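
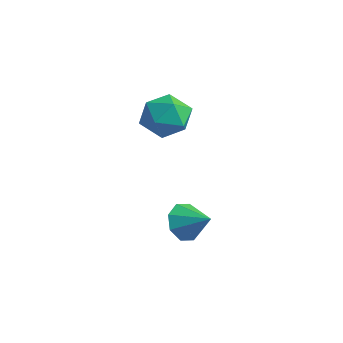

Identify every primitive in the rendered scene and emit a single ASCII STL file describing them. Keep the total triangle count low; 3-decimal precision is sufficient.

solid 
facet normal -0.857 -0.255 -0.448
outer loop
vertex 2.877 -2.498 -4.213
vertex 2.418 -1.957 -3.643
vertex 2.811 -1.849 -4.457
endloop
endfacet
facet normal 0.889 -0.079 -0.451
outer loop
vertex 2.877 -2.498 -4.213
vertex 2.811 -1.849 -4.457
vertex 3.542 -1.623 -3.057
endloop
endfacet
facet normal -0.857 -0.255 -0.448
outer loop
vertex 2.811 -1.849 -4.457
vertex 2.418 -1.957 -3.643
vertex 2.515 -1.264 -4.224
endloop
endfacet
facet normal 0.707 0.540 -0.456
outer loop
vertex 2.811 -1.849 -4.457
vertex 2.515 -1.264 -4.224
vertex 3.542 -1.623 -3.057
endloop
endfacet
facet normal -0.857 -0.255 -0.448
outer loop
vertex 2.515 -1.264 -4.224
vertex 2.418 -1.957 -3.643
vertex 2.162 -1.084 -3.651
endloop
endfacet
facet normal 0.383 0.922 -0.054
outer loop
vertex 2.515 -1.264 -4.224
vertex 2.162 -1.084 -3.651
vertex 3.542 -1.623 -3.057
endloop
endfacet
facet normal -0.858 -0.256 -0.446
outer loop
vertex 2.162 -1.084 -3.651
vertex 2.418 -1.957 -3.643
vertex 1.96 -1.416 -3.073
endloop
endfacet
facet normal 0.105 0.846 0.523
outer loop
vertex 2.162 -1.084 -3.651
vertex 1.96 -1.416 -3.073
vertex 3.542 -1.623 -3.057
endloop
endfacet
facet normal -0.857 -0.255 -0.447
outer loop
vertex 1.96 -1.416 -3.073
vertex 2.418 -1.957 -3.643
vertex 2.026 -2.065 -2.829
endloop
endfacet
facet normal 0.037 0.355 0.934
outer loop
vertex 1.96 -1.416 -3.073
vertex 2.026 -2.065 -2.829
vertex 3.542 -1.623 -3.057
endloop
endfacet
facet normal -0.857 -0.255 -0.447
outer loop
vertex 2.026 -2.065 -2.829
vertex 2.418 -1.957 -3.643
vertex 2.322 -2.651 -3.062
endloop
endfacet
facet normal 0.218 -0.263 0.940
outer loop
vertex 2.026 -2.065 -2.829
vertex 2.322 -2.651 -3.062
vertex 3.542 -1.623 -3.057
endloop
endfacet
facet normal -0.857 -0.256 -0.447
outer loop
vertex 2.322 -2.651 -3.062
vertex 2.418 -1.957 -3.643
vertex 2.674 -2.83 -3.635
endloop
endfacet
facet normal 0.543 -0.647 0.536
outer loop
vertex 2.322 -2.651 -3.062
vertex 2.674 -2.83 -3.635
vertex 3.542 -1.623 -3.057
endloop
endfacet
facet normal -0.857 -0.255 -0.448
outer loop
vertex 2.674 -2.83 -3.635
vertex 2.418 -1.957 -3.643
vertex 2.877 -2.498 -4.213
endloop
endfacet
facet normal 0.820 -0.571 -0.040
outer loop
vertex 2.674 -2.83 -3.635
vertex 2.877 -2.498 -4.213
vertex 3.542 -1.623 -3.057
endloop
endfacet
facet normal -0.061 -0.100 0.993
outer loop
vertex -2.089 0.59 0.534
vertex -2.036 -0.549 0.423
vertex -1.073 0.061 0.543
endloop
endfacet
facet normal 0.260 0.513 0.818
outer loop
vertex -2.089 0.59 0.534
vertex -1.073 0.061 0.543
vertex -1.202 1.043 -0.032
endloop
endfacet
facet normal -0.191 0.890 0.413
outer loop
vertex -2.089 0.59 0.534
vertex -1.202 1.043 -0.032
vertex -2.245 1.04 -0.508
endloop
endfacet
facet normal -0.790 0.510 0.339
outer loop
vertex -2.089 0.59 0.534
vertex -2.245 1.04 -0.508
vertex -2.76 0.056 -0.227
endloop
endfacet
facet normal -0.710 -0.101 0.697
outer loop
vertex -2.089 0.59 0.534
vertex -2.76 0.056 -0.227
vertex -2.036 -0.549 0.423
endloop
endfacet
facet normal 0.833 0.357 0.423
outer loop
vertex -1.202 1.043 -0.032
vertex -1.073 0.061 0.543
vertex -0.6 0.184 -0.493
endloop
endfacet
facet normal 0.314 -0.635 0.706
outer loop
vertex -1.073 0.061 0.543
vertex -2.036 -0.549 0.423
vertex -1.115 -0.8 -0.212
endloop
endfacet
facet normal -0.736 -0.638 0.227
outer loop
vertex -2.036 -0.549 0.423
vertex -2.76 0.056 -0.227
vertex -2.158 -0.803 -0.688
endloop
endfacet
facet normal -0.866 0.352 -0.354
outer loop
vertex -2.76 0.056 -0.227
vertex -2.245 1.04 -0.508
vertex -2.287 0.179 -1.263
endloop
endfacet
facet normal 0.103 0.967 -0.232
outer loop
vertex -2.245 1.04 -0.508
vertex -1.202 1.043 -0.032
vertex -1.324 0.789 -1.143
endloop
endfacet
facet normal 0.790 -0.510 -0.339
outer loop
vertex -1.271 -0.35 -1.254
vertex -0.6 0.184 -0.493
vertex -1.115 -0.8 -0.212
endloop
endfacet
facet normal 0.191 -0.890 -0.413
outer loop
vertex -1.271 -0.35 -1.254
vertex -1.115 -0.8 -0.212
vertex -2.158 -0.803 -0.688
endloop
endfacet
facet normal -0.260 -0.513 -0.818
outer loop
vertex -1.271 -0.35 -1.254
vertex -2.158 -0.803 -0.688
vertex -2.287 0.179 -1.263
endloop
endfacet
facet normal 0.061 0.100 -0.993
outer loop
vertex -1.271 -0.35 -1.254
vertex -2.287 0.179 -1.263
vertex -1.324 0.789 -1.143
endloop
endfacet
facet normal 0.710 0.101 -0.697
outer loop
vertex -1.271 -0.35 -1.254
vertex -1.324 0.789 -1.143
vertex -0.6 0.184 -0.493
endloop
endfacet
facet normal 0.866 -0.352 0.354
outer loop
vertex -1.115 -0.8 -0.212
vertex -0.6 0.184 -0.493
vertex -1.073 0.061 0.543
endloop
endfacet
facet normal -0.103 -0.967 0.232
outer loop
vertex -2.158 -0.803 -0.688
vertex -1.115 -0.8 -0.212
vertex -2.036 -0.549 0.423
endloop
endfacet
facet normal -0.833 -0.357 -0.423
outer loop
vertex -2.287 0.179 -1.263
vertex -2.158 -0.803 -0.688
vertex -2.76 0.056 -0.227
endloop
endfacet
facet normal -0.314 0.635 -0.706
outer loop
vertex -1.324 0.789 -1.143
vertex -2.287 0.179 -1.263
vertex -2.245 1.04 -0.508
endloop
endfacet
facet normal 0.736 0.638 -0.227
outer loop
vertex -0.6 0.184 -0.493
vertex -1.324 0.789 -1.143
vertex -1.202 1.043 -0.032
endloop
endfacet

endsolid


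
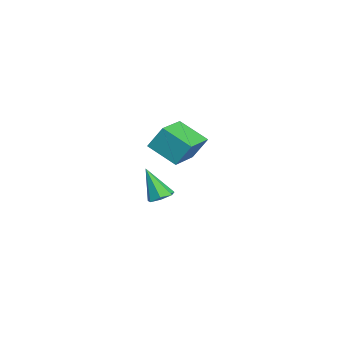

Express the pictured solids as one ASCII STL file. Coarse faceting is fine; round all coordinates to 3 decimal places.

solid 
facet normal -0.874 0.443 -0.203
outer loop
vertex 1.228 -2.566 4.177
vertex 2.113 -1.213 3.317
vertex 1.143 -3.312 2.913
endloop
endfacet
facet normal -0.484 -0.739 0.469
outer loop
vertex 2.907 -4.207 3.323
vertex 1.228 -2.566 4.177
vertex 1.143 -3.312 2.913
endloop
endfacet
facet normal -0.874 0.443 -0.202
outer loop
vertex 1.143 -3.312 2.913
vertex 2.113 -1.213 3.317
vertex 2.027 -1.96 2.054
endloop
endfacet
facet normal -0.058 -0.508 -0.859
outer loop
vertex 2.027 -1.96 2.054
vertex 2.907 -4.207 3.323
vertex 1.143 -3.312 2.913
endloop
endfacet
facet normal 0.058 0.508 0.859
outer loop
vertex 1.228 -2.566 4.177
vertex 3.877 -2.108 3.727
vertex 2.113 -1.213 3.317
endloop
endfacet
facet normal -0.483 -0.739 0.470
outer loop
vertex 2.993 -3.46 4.586
vertex 1.228 -2.566 4.177
vertex 2.907 -4.207 3.323
endloop
endfacet
facet normal 0.058 0.508 0.859
outer loop
vertex 2.993 -3.46 4.586
vertex 3.877 -2.108 3.727
vertex 1.228 -2.566 4.177
endloop
endfacet
facet normal 0.484 0.738 -0.470
outer loop
vertex 2.113 -1.213 3.317
vertex 3.877 -2.108 3.727
vertex 2.027 -1.96 2.054
endloop
endfacet
facet normal -0.058 -0.508 -0.859
outer loop
vertex 3.792 -2.854 2.463
vertex 2.907 -4.207 3.323
vertex 2.027 -1.96 2.054
endloop
endfacet
facet normal 0.483 0.739 -0.469
outer loop
vertex 2.027 -1.96 2.054
vertex 3.877 -2.108 3.727
vertex 3.792 -2.854 2.463
endloop
endfacet
facet normal 0.874 -0.443 0.202
outer loop
vertex 3.792 -2.854 2.463
vertex 2.993 -3.46 4.586
vertex 2.907 -4.207 3.323
endloop
endfacet
facet normal 0.874 -0.443 0.202
outer loop
vertex 3.877 -2.108 3.727
vertex 2.993 -3.46 4.586
vertex 3.792 -2.854 2.463
endloop
endfacet
facet normal 0.284 0.379 -0.881
outer loop
vertex -2.491 -2.835 -3.186
vertex -2.893 -3.392 -3.555
vertex -3.135 -2.685 -3.329
endloop
endfacet
facet normal 0.019 0.732 0.681
outer loop
vertex -2.491 -2.835 -3.186
vertex -3.135 -2.685 -3.329
vertex -3.487 -4.188 -1.705
endloop
endfacet
facet normal 0.283 0.379 -0.881
outer loop
vertex -3.135 -2.685 -3.329
vertex -2.893 -3.392 -3.555
vertex -3.597 -3.068 -3.642
endloop
endfacet
facet normal -0.729 0.574 0.373
outer loop
vertex -3.135 -2.685 -3.329
vertex -3.597 -3.068 -3.642
vertex -3.487 -4.188 -1.705
endloop
endfacet
facet normal 0.284 0.380 -0.881
outer loop
vertex -3.597 -3.068 -3.642
vertex -2.893 -3.392 -3.555
vertex -3.529 -3.694 -3.89
endloop
endfacet
facet normal -0.994 -0.106 -0.005
outer loop
vertex -3.597 -3.068 -3.642
vertex -3.529 -3.694 -3.89
vertex -3.487 -4.188 -1.705
endloop
endfacet
facet normal 0.284 0.379 -0.881
outer loop
vertex -3.529 -3.694 -3.89
vertex -2.893 -3.392 -3.555
vertex -2.982 -4.092 -3.885
endloop
endfacet
facet normal -0.579 -0.798 -0.169
outer loop
vertex -3.529 -3.694 -3.89
vertex -2.982 -4.092 -3.885
vertex -3.487 -4.188 -1.705
endloop
endfacet
facet normal 0.283 0.379 -0.881
outer loop
vertex -2.982 -4.092 -3.885
vertex -2.893 -3.392 -3.555
vertex -2.368 -3.963 -3.632
endloop
endfacet
facet normal 0.204 -0.979 0.004
outer loop
vertex -2.982 -4.092 -3.885
vertex -2.368 -3.963 -3.632
vertex -3.487 -4.188 -1.705
endloop
endfacet
facet normal 0.283 0.379 -0.881
outer loop
vertex -2.368 -3.963 -3.632
vertex -2.893 -3.392 -3.555
vertex -2.149 -3.403 -3.321
endloop
endfacet
facet normal 0.767 -0.514 0.385
outer loop
vertex -2.368 -3.963 -3.632
vertex -2.149 -3.403 -3.321
vertex -3.487 -4.188 -1.705
endloop
endfacet
facet normal 0.283 0.380 -0.881
outer loop
vertex -2.149 -3.403 -3.321
vertex -2.893 -3.392 -3.555
vertex -2.491 -2.835 -3.186
endloop
endfacet
facet normal 0.683 0.248 0.686
outer loop
vertex -2.149 -3.403 -3.321
vertex -2.491 -2.835 -3.186
vertex -3.487 -4.188 -1.705
endloop
endfacet

endsolid


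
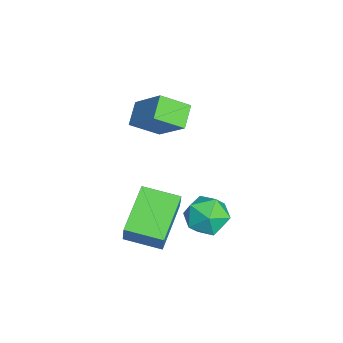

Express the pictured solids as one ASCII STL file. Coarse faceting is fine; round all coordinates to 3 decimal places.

solid 
facet normal -0.568 -0.482 -0.667
outer loop
vertex -2.47 -1.188 2.328
vertex -3.319 -0.951 2.879
vertex -2.604 -0.096 1.653
endloop
endfacet
facet normal 0.817 -0.227 -0.530
outer loop
vertex -1.561 0.791 2.881
vertex -2.47 -1.188 2.328
vertex -2.604 -0.096 1.653
endloop
endfacet
facet normal -0.567 -0.483 -0.667
outer loop
vertex -2.604 -0.096 1.653
vertex -3.319 -0.951 2.879
vertex -3.454 0.14 2.204
endloop
endfacet
facet normal -0.104 0.846 -0.523
outer loop
vertex -3.454 0.14 2.204
vertex -1.561 0.791 2.881
vertex -2.604 -0.096 1.653
endloop
endfacet
facet normal 0.103 -0.846 0.523
outer loop
vertex -2.47 -1.188 2.328
vertex -2.276 -0.064 4.107
vertex -3.319 -0.951 2.879
endloop
endfacet
facet normal 0.817 -0.227 -0.530
outer loop
vertex -1.426 -0.3 3.556
vertex -2.47 -1.188 2.328
vertex -1.561 0.791 2.881
endloop
endfacet
facet normal 0.104 -0.846 0.523
outer loop
vertex -1.426 -0.3 3.556
vertex -2.276 -0.064 4.107
vertex -2.47 -1.188 2.328
endloop
endfacet
facet normal -0.817 0.227 0.530
outer loop
vertex -3.319 -0.951 2.879
vertex -2.276 -0.064 4.107
vertex -3.454 0.14 2.204
endloop
endfacet
facet normal -0.104 0.846 -0.523
outer loop
vertex -2.41 1.028 3.432
vertex -1.561 0.791 2.881
vertex -3.454 0.14 2.204
endloop
endfacet
facet normal -0.817 0.227 0.530
outer loop
vertex -3.454 0.14 2.204
vertex -2.276 -0.064 4.107
vertex -2.41 1.028 3.432
endloop
endfacet
facet normal 0.568 0.483 0.667
outer loop
vertex -2.41 1.028 3.432
vertex -1.426 -0.3 3.556
vertex -1.561 0.791 2.881
endloop
endfacet
facet normal 0.567 0.482 0.668
outer loop
vertex -2.276 -0.064 4.107
vertex -1.426 -0.3 3.556
vertex -2.41 1.028 3.432
endloop
endfacet
facet normal -0.984 0.177 0.005
outer loop
vertex -1.069 1.495 -1.49
vertex -1.094 1.33 -0.559
vertex -0.938 2.206 -0.88
endloop
endfacet
facet normal -0.661 0.555 -0.505
outer loop
vertex -1.069 1.495 -1.49
vertex -0.938 2.206 -0.88
vertex -0.399 2.142 -1.655
endloop
endfacet
facet normal -0.326 0.098 -0.940
outer loop
vertex -1.069 1.495 -1.49
vertex -0.399 2.142 -1.655
vertex -0.222 1.225 -1.812
endloop
endfacet
facet normal -0.444 -0.562 -0.698
outer loop
vertex -1.069 1.495 -1.49
vertex -0.222 1.225 -1.812
vertex -0.651 0.724 -1.135
endloop
endfacet
facet normal -0.850 -0.514 -0.114
outer loop
vertex -1.069 1.495 -1.49
vertex -0.651 0.724 -1.135
vertex -1.094 1.33 -0.559
endloop
endfacet
facet normal -0.165 0.967 -0.195
outer loop
vertex -0.399 2.142 -1.655
vertex -0.938 2.206 -0.88
vertex -0.009 2.376 -0.825
endloop
endfacet
facet normal -0.690 0.354 0.631
outer loop
vertex -0.938 2.206 -0.88
vertex -1.094 1.33 -0.559
vertex -0.438 1.875 -0.148
endloop
endfacet
facet normal -0.475 -0.763 0.438
outer loop
vertex -1.094 1.33 -0.559
vertex -0.651 0.724 -1.135
vertex -0.261 0.958 -0.305
endloop
endfacet
facet normal 0.184 -0.842 -0.507
outer loop
vertex -0.651 0.724 -1.135
vertex -0.222 1.225 -1.812
vertex 0.278 0.894 -1.08
endloop
endfacet
facet normal 0.375 0.226 -0.899
outer loop
vertex -0.222 1.225 -1.812
vertex -0.399 2.142 -1.655
vertex 0.434 1.77 -1.401
endloop
endfacet
facet normal 0.444 0.562 0.698
outer loop
vertex 0.409 1.605 -0.47
vertex -0.009 2.376 -0.825
vertex -0.438 1.875 -0.148
endloop
endfacet
facet normal 0.326 -0.098 0.940
outer loop
vertex 0.409 1.605 -0.47
vertex -0.438 1.875 -0.148
vertex -0.261 0.958 -0.305
endloop
endfacet
facet normal 0.661 -0.555 0.505
outer loop
vertex 0.409 1.605 -0.47
vertex -0.261 0.958 -0.305
vertex 0.278 0.894 -1.08
endloop
endfacet
facet normal 0.984 -0.177 -0.005
outer loop
vertex 0.409 1.605 -0.47
vertex 0.278 0.894 -1.08
vertex 0.434 1.77 -1.401
endloop
endfacet
facet normal 0.850 0.514 0.114
outer loop
vertex 0.409 1.605 -0.47
vertex 0.434 1.77 -1.401
vertex -0.009 2.376 -0.825
endloop
endfacet
facet normal -0.184 0.842 0.507
outer loop
vertex -0.438 1.875 -0.148
vertex -0.009 2.376 -0.825
vertex -0.938 2.206 -0.88
endloop
endfacet
facet normal -0.375 -0.226 0.899
outer loop
vertex -0.261 0.958 -0.305
vertex -0.438 1.875 -0.148
vertex -1.094 1.33 -0.559
endloop
endfacet
facet normal 0.165 -0.967 0.195
outer loop
vertex 0.278 0.894 -1.08
vertex -0.261 0.958 -0.305
vertex -0.651 0.724 -1.135
endloop
endfacet
facet normal 0.690 -0.354 -0.631
outer loop
vertex 0.434 1.77 -1.401
vertex 0.278 0.894 -1.08
vertex -0.222 1.225 -1.812
endloop
endfacet
facet normal 0.475 0.763 -0.438
outer loop
vertex -0.009 2.376 -0.825
vertex 0.434 1.77 -1.401
vertex -0.399 2.142 -1.655
endloop
endfacet
facet normal -0.857 0.312 0.411
outer loop
vertex -0.814 -0.748 0.296
vertex -0.427 0.648 0.044
vertex -1.32 -0.792 -0.725
endloop
endfacet
facet normal -0.263 -0.949 0.171
outer loop
vertex 0.427 -1.428 -1.564
vertex -0.814 -0.748 0.296
vertex -1.32 -0.792 -0.725
endloop
endfacet
facet normal -0.857 0.311 0.411
outer loop
vertex -1.32 -0.792 -0.725
vertex -0.427 0.648 0.044
vertex -0.933 0.604 -0.976
endloop
endfacet
facet normal -0.444 -0.038 -0.895
outer loop
vertex -0.933 0.604 -0.976
vertex 0.427 -1.428 -1.564
vertex -1.32 -0.792 -0.725
endloop
endfacet
facet normal 0.444 0.039 0.895
outer loop
vertex -0.814 -0.748 0.296
vertex 1.32 0.012 -0.795
vertex -0.427 0.648 0.044
endloop
endfacet
facet normal -0.263 -0.949 0.172
outer loop
vertex 0.933 -1.384 -0.544
vertex -0.814 -0.748 0.296
vertex 0.427 -1.428 -1.564
endloop
endfacet
facet normal 0.444 0.038 0.895
outer loop
vertex 0.933 -1.384 -0.544
vertex 1.32 0.012 -0.795
vertex -0.814 -0.748 0.296
endloop
endfacet
facet normal 0.263 0.949 -0.172
outer loop
vertex -0.427 0.648 0.044
vertex 1.32 0.012 -0.795
vertex -0.933 0.604 -0.976
endloop
endfacet
facet normal -0.444 -0.038 -0.895
outer loop
vertex 0.814 -0.032 -1.816
vertex 0.427 -1.428 -1.564
vertex -0.933 0.604 -0.976
endloop
endfacet
facet normal 0.263 0.949 -0.171
outer loop
vertex -0.933 0.604 -0.976
vertex 1.32 0.012 -0.795
vertex 0.814 -0.032 -1.816
endloop
endfacet
facet normal 0.856 -0.312 -0.411
outer loop
vertex 0.814 -0.032 -1.816
vertex 0.933 -1.384 -0.544
vertex 0.427 -1.428 -1.564
endloop
endfacet
facet normal 0.857 -0.311 -0.411
outer loop
vertex 1.32 0.012 -0.795
vertex 0.933 -1.384 -0.544
vertex 0.814 -0.032 -1.816
endloop
endfacet

endsolid


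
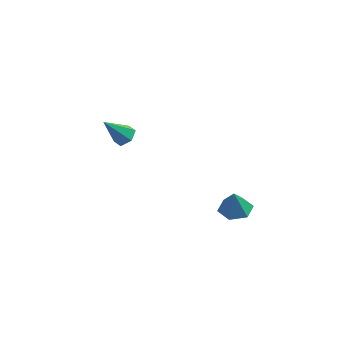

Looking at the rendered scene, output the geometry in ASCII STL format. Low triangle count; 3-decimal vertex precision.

solid 
facet normal 0.065 0.072 -0.995
outer loop
vertex 4.06 -2.282 2.515
vertex 3.524 -1.772 2.517
vertex 4.231 -1.564 2.578
endloop
endfacet
facet normal 0.795 -0.238 0.557
outer loop
vertex 4.06 -2.282 2.515
vertex 4.231 -1.564 2.578
vertex 3.456 -1.848 3.563
endloop
endfacet
facet normal 0.064 0.074 -0.995
outer loop
vertex 4.231 -1.564 2.578
vertex 3.524 -1.772 2.517
vertex 3.695 -1.055 2.581
endloop
endfacet
facet normal 0.552 0.578 0.601
outer loop
vertex 4.231 -1.564 2.578
vertex 3.695 -1.055 2.581
vertex 3.456 -1.848 3.563
endloop
endfacet
facet normal 0.064 0.074 -0.995
outer loop
vertex 3.695 -1.055 2.581
vertex 3.524 -1.772 2.517
vertex 2.987 -1.262 2.52
endloop
endfacet
facet normal -0.276 0.779 0.562
outer loop
vertex 3.695 -1.055 2.581
vertex 2.987 -1.262 2.52
vertex 3.456 -1.848 3.563
endloop
endfacet
facet normal 0.063 0.072 -0.995
outer loop
vertex 2.987 -1.262 2.52
vertex 3.524 -1.772 2.517
vertex 2.816 -1.979 2.457
endloop
endfacet
facet normal -0.862 0.163 0.480
outer loop
vertex 2.987 -1.262 2.52
vertex 2.816 -1.979 2.457
vertex 3.456 -1.848 3.563
endloop
endfacet
facet normal 0.063 0.072 -0.995
outer loop
vertex 2.816 -1.979 2.457
vertex 3.524 -1.772 2.517
vertex 3.352 -2.489 2.454
endloop
endfacet
facet normal -0.619 -0.653 0.436
outer loop
vertex 2.816 -1.979 2.457
vertex 3.352 -2.489 2.454
vertex 3.456 -1.848 3.563
endloop
endfacet
facet normal 0.065 0.072 -0.995
outer loop
vertex 3.352 -2.489 2.454
vertex 3.524 -1.772 2.517
vertex 4.06 -2.282 2.515
endloop
endfacet
facet normal 0.209 -0.855 0.475
outer loop
vertex 3.352 -2.489 2.454
vertex 4.06 -2.282 2.515
vertex 3.456 -1.848 3.563
endloop
endfacet
facet normal 0.564 0.249 -0.787
outer loop
vertex -1.426 3.805 1.988
vertex -1.886 3.716 1.63
vertex -1.794 4.25 1.865
endloop
endfacet
facet normal 0.330 0.495 0.803
outer loop
vertex -1.426 3.805 1.988
vertex -1.794 4.25 1.865
vertex -2.734 3.344 2.81
endloop
endfacet
facet normal 0.566 0.249 -0.786
outer loop
vertex -1.794 4.25 1.865
vertex -1.886 3.716 1.63
vertex -2.254 4.161 1.506
endloop
endfacet
facet normal -0.438 0.826 0.356
outer loop
vertex -1.794 4.25 1.865
vertex -2.254 4.161 1.506
vertex -2.734 3.344 2.81
endloop
endfacet
facet normal 0.566 0.249 -0.786
outer loop
vertex -2.254 4.161 1.506
vertex -1.886 3.716 1.63
vertex -2.346 3.627 1.271
endloop
endfacet
facet normal -0.949 0.249 -0.194
outer loop
vertex -2.254 4.161 1.506
vertex -2.346 3.627 1.271
vertex -2.734 3.344 2.81
endloop
endfacet
facet normal 0.566 0.248 -0.786
outer loop
vertex -2.346 3.627 1.271
vertex -1.886 3.716 1.63
vertex -1.979 3.183 1.395
endloop
endfacet
facet normal -0.694 -0.656 -0.296
outer loop
vertex -2.346 3.627 1.271
vertex -1.979 3.183 1.395
vertex -2.734 3.344 2.81
endloop
endfacet
facet normal 0.565 0.248 -0.787
outer loop
vertex -1.979 3.183 1.395
vertex -1.886 3.716 1.63
vertex -1.518 3.272 1.754
endloop
endfacet
facet normal 0.073 -0.986 0.151
outer loop
vertex -1.979 3.183 1.395
vertex -1.518 3.272 1.754
vertex -2.734 3.344 2.81
endloop
endfacet
facet normal 0.565 0.248 -0.787
outer loop
vertex -1.518 3.272 1.754
vertex -1.886 3.716 1.63
vertex -1.426 3.805 1.988
endloop
endfacet
facet normal 0.585 -0.409 0.701
outer loop
vertex -1.518 3.272 1.754
vertex -1.426 3.805 1.988
vertex -2.734 3.344 2.81
endloop
endfacet

endsolid


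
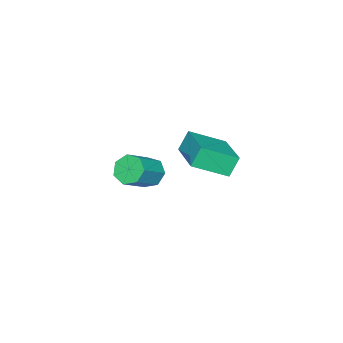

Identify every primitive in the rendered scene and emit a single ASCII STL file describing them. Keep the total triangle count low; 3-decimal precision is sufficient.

solid 
facet normal -0.822 0.053 -0.567
outer loop
vertex -1.667 -1.501 -2.671
vertex -2.094 -1.55 -2.056
vertex -1.824 -0.935 -2.39
endloop
endfacet
facet normal 0.514 0.492 -0.703
outer loop
vertex -1.667 -1.501 -2.671
vertex -1.824 -0.935 -2.39
vertex -0.4 -1.581 -1.8
endloop
endfacet
facet normal 0.514 0.492 -0.703
outer loop
vertex -0.4 -1.581 -1.8
vertex -1.824 -0.935 -2.39
vertex -0.557 -1.015 -1.519
endloop
endfacet
facet normal 0.823 -0.052 0.565
outer loop
vertex -0.4 -1.581 -1.8
vertex -0.557 -1.015 -1.519
vertex -0.826 -1.63 -1.184
endloop
endfacet
facet normal -0.822 0.053 -0.567
outer loop
vertex -1.824 -0.935 -2.39
vertex -2.094 -1.55 -2.056
vertex -2.184 -0.832 -1.858
endloop
endfacet
facet normal 0.132 0.986 -0.102
outer loop
vertex -1.824 -0.935 -2.39
vertex -2.184 -0.832 -1.858
vertex -0.557 -1.015 -1.519
endloop
endfacet
facet normal 0.132 0.986 -0.102
outer loop
vertex -0.557 -1.015 -1.519
vertex -2.184 -0.832 -1.858
vertex -0.917 -0.912 -0.987
endloop
endfacet
facet normal 0.822 -0.051 0.566
outer loop
vertex -0.557 -1.015 -1.519
vertex -0.917 -0.912 -0.987
vertex -0.826 -1.63 -1.184
endloop
endfacet
facet normal -0.823 0.053 -0.566
outer loop
vertex -2.184 -0.832 -1.858
vertex -2.094 -1.55 -2.056
vertex -2.476 -1.269 -1.474
endloop
endfacet
facet normal -0.349 0.739 0.576
outer loop
vertex -2.184 -0.832 -1.858
vertex -2.476 -1.269 -1.474
vertex -0.917 -0.912 -0.987
endloop
endfacet
facet normal -0.349 0.738 0.577
outer loop
vertex -0.917 -0.912 -0.987
vertex -2.476 -1.269 -1.474
vertex -1.208 -1.35 -0.603
endloop
endfacet
facet normal 0.823 -0.051 0.566
outer loop
vertex -0.917 -0.912 -0.987
vertex -1.208 -1.35 -0.603
vertex -0.826 -1.63 -1.184
endloop
endfacet
facet normal -0.823 0.052 -0.565
outer loop
vertex -2.476 -1.269 -1.474
vertex -2.094 -1.55 -2.056
vertex -2.48 -1.918 -1.528
endloop
endfacet
facet normal -0.568 -0.065 0.821
outer loop
vertex -2.476 -1.269 -1.474
vertex -2.48 -1.918 -1.528
vertex -1.208 -1.35 -0.603
endloop
endfacet
facet normal -0.568 -0.065 0.821
outer loop
vertex -1.208 -1.35 -0.603
vertex -2.48 -1.918 -1.528
vertex -1.212 -1.998 -0.657
endloop
endfacet
facet normal 0.823 -0.052 0.566
outer loop
vertex -1.208 -1.35 -0.603
vertex -1.212 -1.998 -0.657
vertex -0.826 -1.63 -1.184
endloop
endfacet
facet normal -0.823 0.052 -0.565
outer loop
vertex -2.48 -1.918 -1.528
vertex -2.094 -1.55 -2.056
vertex -2.193 -2.289 -1.98
endloop
endfacet
facet normal -0.358 -0.820 0.446
outer loop
vertex -2.48 -1.918 -1.528
vertex -2.193 -2.289 -1.98
vertex -1.212 -1.998 -0.657
endloop
endfacet
facet normal -0.360 -0.819 0.447
outer loop
vertex -1.212 -1.998 -0.657
vertex -2.193 -2.289 -1.98
vertex -0.926 -2.37 -1.108
endloop
endfacet
facet normal 0.823 -0.053 0.566
outer loop
vertex -1.212 -1.998 -0.657
vertex -0.926 -2.37 -1.108
vertex -0.826 -1.63 -1.184
endloop
endfacet
facet normal -0.822 0.052 -0.567
outer loop
vertex -2.193 -2.289 -1.98
vertex -2.094 -1.55 -2.056
vertex -1.831 -2.104 -2.488
endloop
endfacet
facet normal 0.120 -0.957 -0.263
outer loop
vertex -2.193 -2.289 -1.98
vertex -1.831 -2.104 -2.488
vertex -0.926 -2.37 -1.108
endloop
endfacet
facet normal 0.121 -0.957 -0.264
outer loop
vertex -0.926 -2.37 -1.108
vertex -1.831 -2.104 -2.488
vertex -0.564 -2.184 -1.617
endloop
endfacet
facet normal 0.823 -0.053 0.566
outer loop
vertex -0.926 -2.37 -1.108
vertex -0.564 -2.184 -1.617
vertex -0.826 -1.63 -1.184
endloop
endfacet
facet normal -0.822 0.052 -0.567
outer loop
vertex -1.831 -2.104 -2.488
vertex -2.094 -1.55 -2.056
vertex -1.667 -1.501 -2.671
endloop
endfacet
facet normal 0.509 -0.374 -0.775
outer loop
vertex -1.831 -2.104 -2.488
vertex -1.667 -1.501 -2.671
vertex -0.564 -2.184 -1.617
endloop
endfacet
facet normal 0.509 -0.374 -0.775
outer loop
vertex -0.564 -2.184 -1.617
vertex -1.667 -1.501 -2.671
vertex -0.4 -1.581 -1.8
endloop
endfacet
facet normal 0.823 -0.052 0.565
outer loop
vertex -0.564 -2.184 -1.617
vertex -0.4 -1.581 -1.8
vertex -0.826 -1.63 -1.184
endloop
endfacet
facet normal -0.614 0.656 -0.439
outer loop
vertex -1.459 2.571 1.815
vertex -0.146 4.086 2.241
vertex -1.017 2.423 0.976
endloop
endfacet
facet normal -0.641 -0.739 -0.207
outer loop
vertex -0.034 1.374 1.679
vertex -1.459 2.571 1.815
vertex -1.017 2.423 0.976
endloop
endfacet
facet normal -0.614 0.656 -0.440
outer loop
vertex -1.017 2.423 0.976
vertex -0.146 4.086 2.241
vertex 0.297 3.938 1.402
endloop
endfacet
facet normal 0.461 -0.154 -0.874
outer loop
vertex 0.297 3.938 1.402
vertex -0.034 1.374 1.679
vertex -1.017 2.423 0.976
endloop
endfacet
facet normal -0.461 0.154 0.874
outer loop
vertex -1.459 2.571 1.815
vertex 0.837 3.037 2.944
vertex -0.146 4.086 2.241
endloop
endfacet
facet normal -0.641 -0.739 -0.208
outer loop
vertex -0.477 1.522 2.518
vertex -1.459 2.571 1.815
vertex -0.034 1.374 1.679
endloop
endfacet
facet normal -0.461 0.154 0.874
outer loop
vertex -0.477 1.522 2.518
vertex 0.837 3.037 2.944
vertex -1.459 2.571 1.815
endloop
endfacet
facet normal 0.640 0.739 0.208
outer loop
vertex -0.146 4.086 2.241
vertex 0.837 3.037 2.944
vertex 0.297 3.938 1.402
endloop
endfacet
facet normal 0.461 -0.154 -0.874
outer loop
vertex 1.279 2.889 2.105
vertex -0.034 1.374 1.679
vertex 0.297 3.938 1.402
endloop
endfacet
facet normal 0.641 0.739 0.207
outer loop
vertex 0.297 3.938 1.402
vertex 0.837 3.037 2.944
vertex 1.279 2.889 2.105
endloop
endfacet
facet normal 0.614 -0.656 0.440
outer loop
vertex 1.279 2.889 2.105
vertex -0.477 1.522 2.518
vertex -0.034 1.374 1.679
endloop
endfacet
facet normal 0.614 -0.656 0.439
outer loop
vertex 0.837 3.037 2.944
vertex -0.477 1.522 2.518
vertex 1.279 2.889 2.105
endloop
endfacet

endsolid


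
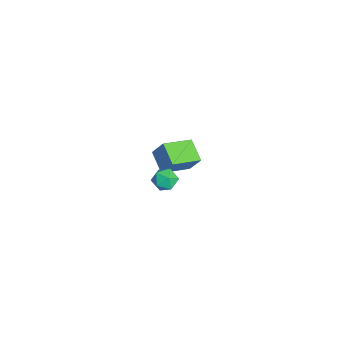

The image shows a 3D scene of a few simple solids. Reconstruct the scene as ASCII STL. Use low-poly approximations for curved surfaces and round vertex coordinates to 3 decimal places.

solid 
facet normal -0.869 0.285 0.405
outer loop
vertex 2.177 -2.804 3.44
vertex 2.091 -3.413 3.685
vertex 2.408 -2.954 4.042
endloop
endfacet
facet normal -0.413 0.834 0.366
outer loop
vertex 2.177 -2.804 3.44
vertex 2.408 -2.954 4.042
vertex 2.775 -2.59 3.628
endloop
endfacet
facet normal -0.229 0.920 -0.318
outer loop
vertex 2.177 -2.804 3.44
vertex 2.775 -2.59 3.628
vertex 2.685 -2.824 3.015
endloop
endfacet
facet normal -0.571 0.426 -0.702
outer loop
vertex 2.177 -2.804 3.44
vertex 2.685 -2.824 3.015
vertex 2.262 -3.333 3.05
endloop
endfacet
facet normal -0.966 0.033 -0.256
outer loop
vertex 2.177 -2.804 3.44
vertex 2.262 -3.333 3.05
vertex 2.091 -3.413 3.685
endloop
endfacet
facet normal 0.173 0.659 0.732
outer loop
vertex 2.775 -2.59 3.628
vertex 2.408 -2.954 4.042
vertex 3.058 -3.067 3.99
endloop
endfacet
facet normal -0.564 -0.228 0.794
outer loop
vertex 2.408 -2.954 4.042
vertex 2.091 -3.413 3.685
vertex 2.635 -3.576 4.025
endloop
endfacet
facet normal -0.721 -0.636 -0.274
outer loop
vertex 2.091 -3.413 3.685
vertex 2.262 -3.333 3.05
vertex 2.545 -3.81 3.412
endloop
endfacet
facet normal -0.080 -0.002 -0.997
outer loop
vertex 2.262 -3.333 3.05
vertex 2.685 -2.824 3.015
vertex 2.912 -3.446 2.998
endloop
endfacet
facet normal 0.473 0.798 -0.374
outer loop
vertex 2.685 -2.824 3.015
vertex 2.775 -2.59 3.628
vertex 3.229 -2.987 3.355
endloop
endfacet
facet normal 0.571 -0.426 0.702
outer loop
vertex 3.143 -3.596 3.6
vertex 3.058 -3.067 3.99
vertex 2.635 -3.576 4.025
endloop
endfacet
facet normal 0.229 -0.920 0.318
outer loop
vertex 3.143 -3.596 3.6
vertex 2.635 -3.576 4.025
vertex 2.545 -3.81 3.412
endloop
endfacet
facet normal 0.413 -0.834 -0.366
outer loop
vertex 3.143 -3.596 3.6
vertex 2.545 -3.81 3.412
vertex 2.912 -3.446 2.998
endloop
endfacet
facet normal 0.869 -0.285 -0.405
outer loop
vertex 3.143 -3.596 3.6
vertex 2.912 -3.446 2.998
vertex 3.229 -2.987 3.355
endloop
endfacet
facet normal 0.966 -0.033 0.256
outer loop
vertex 3.143 -3.596 3.6
vertex 3.229 -2.987 3.355
vertex 3.058 -3.067 3.99
endloop
endfacet
facet normal 0.080 0.002 0.997
outer loop
vertex 2.635 -3.576 4.025
vertex 3.058 -3.067 3.99
vertex 2.408 -2.954 4.042
endloop
endfacet
facet normal -0.473 -0.798 0.374
outer loop
vertex 2.545 -3.81 3.412
vertex 2.635 -3.576 4.025
vertex 2.091 -3.413 3.685
endloop
endfacet
facet normal -0.173 -0.659 -0.732
outer loop
vertex 2.912 -3.446 2.998
vertex 2.545 -3.81 3.412
vertex 2.262 -3.333 3.05
endloop
endfacet
facet normal 0.564 0.228 -0.794
outer loop
vertex 3.229 -2.987 3.355
vertex 2.912 -3.446 2.998
vertex 2.685 -2.824 3.015
endloop
endfacet
facet normal 0.721 0.636 0.274
outer loop
vertex 3.058 -3.067 3.99
vertex 3.229 -2.987 3.355
vertex 2.775 -2.59 3.628
endloop
endfacet
facet normal -0.311 -0.436 -0.844
outer loop
vertex -2.68 -2.849 -1.418
vertex -3.794 -3.181 -0.836
vertex -3.361 -1.417 -1.907
endloop
endfacet
facet normal 0.857 0.255 -0.448
outer loop
vertex -3.006 -0.919 -0.944
vertex -2.68 -2.849 -1.418
vertex -3.361 -1.417 -1.907
endloop
endfacet
facet normal -0.311 -0.436 -0.844
outer loop
vertex -3.361 -1.417 -1.907
vertex -3.794 -3.181 -0.836
vertex -4.475 -1.748 -1.325
endloop
endfacet
facet normal -0.410 0.863 -0.295
outer loop
vertex -4.475 -1.748 -1.325
vertex -3.006 -0.919 -0.944
vertex -3.361 -1.417 -1.907
endloop
endfacet
facet normal 0.411 -0.863 0.295
outer loop
vertex -2.68 -2.849 -1.418
vertex -3.439 -2.683 0.127
vertex -3.794 -3.181 -0.836
endloop
endfacet
facet normal 0.857 0.255 -0.447
outer loop
vertex -2.325 -2.352 -0.455
vertex -2.68 -2.849 -1.418
vertex -3.006 -0.919 -0.944
endloop
endfacet
facet normal 0.410 -0.863 0.294
outer loop
vertex -2.325 -2.352 -0.455
vertex -3.439 -2.683 0.127
vertex -2.68 -2.849 -1.418
endloop
endfacet
facet normal -0.857 -0.255 0.448
outer loop
vertex -3.794 -3.181 -0.836
vertex -3.439 -2.683 0.127
vertex -4.475 -1.748 -1.325
endloop
endfacet
facet normal -0.411 0.863 -0.294
outer loop
vertex -4.12 -1.251 -0.362
vertex -3.006 -0.919 -0.944
vertex -4.475 -1.748 -1.325
endloop
endfacet
facet normal -0.857 -0.255 0.448
outer loop
vertex -4.475 -1.748 -1.325
vertex -3.439 -2.683 0.127
vertex -4.12 -1.251 -0.362
endloop
endfacet
facet normal 0.311 0.436 0.844
outer loop
vertex -4.12 -1.251 -0.362
vertex -2.325 -2.352 -0.455
vertex -3.006 -0.919 -0.944
endloop
endfacet
facet normal 0.311 0.436 0.844
outer loop
vertex -3.439 -2.683 0.127
vertex -2.325 -2.352 -0.455
vertex -4.12 -1.251 -0.362
endloop
endfacet

endsolid


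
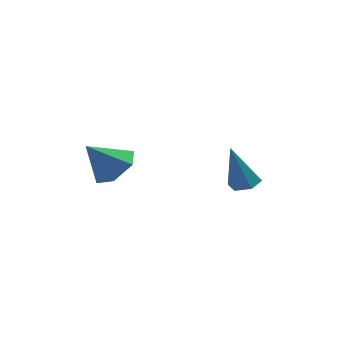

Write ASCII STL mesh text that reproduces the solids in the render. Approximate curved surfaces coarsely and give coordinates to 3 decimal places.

solid 
facet normal 0.629 0.227 -0.744
outer loop
vertex -0.429 -1.344 2.359
vertex -1.068 -1.755 1.694
vertex -1.144 -0.776 1.928
endloop
endfacet
facet normal -0.014 0.593 0.805
outer loop
vertex -0.429 -1.344 2.359
vertex -1.144 -0.776 1.928
vertex -2.092 -2.125 2.906
endloop
endfacet
facet normal 0.629 0.227 -0.744
outer loop
vertex -1.144 -0.776 1.928
vertex -1.068 -1.755 1.694
vertex -1.783 -1.187 1.263
endloop
endfacet
facet normal -0.696 0.672 0.253
outer loop
vertex -1.144 -0.776 1.928
vertex -1.783 -1.187 1.263
vertex -2.092 -2.125 2.906
endloop
endfacet
facet normal 0.629 0.227 -0.744
outer loop
vertex -1.783 -1.187 1.263
vertex -1.068 -1.755 1.694
vertex -1.707 -2.166 1.028
endloop
endfacet
facet normal -0.979 -0.028 -0.200
outer loop
vertex -1.783 -1.187 1.263
vertex -1.707 -2.166 1.028
vertex -2.092 -2.125 2.906
endloop
endfacet
facet normal 0.629 0.227 -0.744
outer loop
vertex -1.707 -2.166 1.028
vertex -1.068 -1.755 1.694
vertex -0.992 -2.735 1.459
endloop
endfacet
facet normal -0.581 -0.807 -0.102
outer loop
vertex -1.707 -2.166 1.028
vertex -0.992 -2.735 1.459
vertex -2.092 -2.125 2.906
endloop
endfacet
facet normal 0.629 0.227 -0.744
outer loop
vertex -0.992 -2.735 1.459
vertex -1.068 -1.755 1.694
vertex -0.353 -2.323 2.125
endloop
endfacet
facet normal 0.102 -0.887 0.451
outer loop
vertex -0.992 -2.735 1.459
vertex -0.353 -2.323 2.125
vertex -2.092 -2.125 2.906
endloop
endfacet
facet normal 0.629 0.227 -0.744
outer loop
vertex -0.353 -2.323 2.125
vertex -1.068 -1.755 1.694
vertex -0.429 -1.344 2.359
endloop
endfacet
facet normal 0.385 -0.186 0.904
outer loop
vertex -0.353 -2.323 2.125
vertex -0.429 -1.344 2.359
vertex -2.092 -2.125 2.906
endloop
endfacet
facet normal 0.264 0.149 -0.953
outer loop
vertex 3.887 1.699 -0.132
vertex 3.536 1.146 -0.316
vertex 3.232 1.754 -0.305
endloop
endfacet
facet normal -0.034 0.908 0.417
outer loop
vertex 3.887 1.699 -0.132
vertex 3.232 1.754 -0.305
vertex 2.984 0.834 1.676
endloop
endfacet
facet normal 0.264 0.149 -0.953
outer loop
vertex 3.232 1.754 -0.305
vertex 3.536 1.146 -0.316
vertex 2.881 1.201 -0.489
endloop
endfacet
facet normal -0.856 0.501 0.126
outer loop
vertex 3.232 1.754 -0.305
vertex 2.881 1.201 -0.489
vertex 2.984 0.834 1.676
endloop
endfacet
facet normal 0.264 0.150 -0.953
outer loop
vertex 2.881 1.201 -0.489
vertex 3.536 1.146 -0.316
vertex 3.186 0.593 -0.5
endloop
endfacet
facet normal -0.894 -0.448 -0.033
outer loop
vertex 2.881 1.201 -0.489
vertex 3.186 0.593 -0.5
vertex 2.984 0.834 1.676
endloop
endfacet
facet normal 0.266 0.149 -0.953
outer loop
vertex 3.186 0.593 -0.5
vertex 3.536 1.146 -0.316
vertex 3.841 0.538 -0.326
endloop
endfacet
facet normal -0.109 -0.989 0.099
outer loop
vertex 3.186 0.593 -0.5
vertex 3.841 0.538 -0.326
vertex 2.984 0.834 1.676
endloop
endfacet
facet normal 0.265 0.149 -0.953
outer loop
vertex 3.841 0.538 -0.326
vertex 3.536 1.146 -0.316
vertex 4.192 1.091 -0.142
endloop
endfacet
facet normal 0.713 -0.582 0.391
outer loop
vertex 3.841 0.538 -0.326
vertex 4.192 1.091 -0.142
vertex 2.984 0.834 1.676
endloop
endfacet
facet normal 0.265 0.149 -0.953
outer loop
vertex 4.192 1.091 -0.142
vertex 3.536 1.146 -0.316
vertex 3.887 1.699 -0.132
endloop
endfacet
facet normal 0.750 0.367 0.550
outer loop
vertex 4.192 1.091 -0.142
vertex 3.887 1.699 -0.132
vertex 2.984 0.834 1.676
endloop
endfacet

endsolid


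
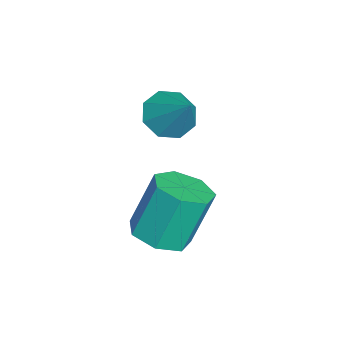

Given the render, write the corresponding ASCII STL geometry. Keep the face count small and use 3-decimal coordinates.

solid 
facet normal 0.194 -0.340 -0.920
outer loop
vertex 0.624 -0.654 -5.118
vertex -0.108 -1.411 -4.993
vertex -0.229 -0.432 -5.38
endloop
endfacet
facet normal 0.319 0.909 -0.268
outer loop
vertex 0.624 -0.654 -5.118
vertex -0.229 -0.432 -5.38
vertex 0.2 0.087 -3.112
endloop
endfacet
facet normal 0.320 0.908 -0.268
outer loop
vertex 0.2 0.087 -3.112
vertex -0.229 -0.432 -5.38
vertex -0.653 0.31 -3.375
endloop
endfacet
facet normal -0.195 0.341 0.920
outer loop
vertex 0.2 0.087 -3.112
vertex -0.653 0.31 -3.375
vertex -0.532 -0.669 -2.987
endloop
endfacet
facet normal 0.194 -0.340 -0.920
outer loop
vertex -0.229 -0.432 -5.38
vertex -0.108 -1.411 -4.993
vertex -0.991 -0.946 -5.351
endloop
endfacet
facet normal -0.525 0.756 -0.391
outer loop
vertex -0.229 -0.432 -5.38
vertex -0.991 -0.946 -5.351
vertex -0.653 0.31 -3.375
endloop
endfacet
facet normal -0.526 0.756 -0.390
outer loop
vertex -0.653 0.31 -3.375
vertex -0.991 -0.946 -5.351
vertex -1.415 -0.205 -3.346
endloop
endfacet
facet normal -0.195 0.340 0.920
outer loop
vertex -0.653 0.31 -3.375
vertex -1.415 -0.205 -3.346
vertex -0.532 -0.669 -2.987
endloop
endfacet
facet normal 0.194 -0.340 -0.920
outer loop
vertex -0.991 -0.946 -5.351
vertex -0.108 -1.411 -4.993
vertex -1.088 -1.811 -5.052
endloop
endfacet
facet normal -0.975 0.034 -0.219
outer loop
vertex -0.991 -0.946 -5.351
vertex -1.088 -1.811 -5.052
vertex -1.415 -0.205 -3.346
endloop
endfacet
facet normal -0.975 0.034 -0.219
outer loop
vertex -1.415 -0.205 -3.346
vertex -1.088 -1.811 -5.052
vertex -1.512 -1.069 -3.047
endloop
endfacet
facet normal -0.195 0.340 0.920
outer loop
vertex -1.415 -0.205 -3.346
vertex -1.512 -1.069 -3.047
vertex -0.532 -0.669 -2.987
endloop
endfacet
facet normal 0.194 -0.341 -0.920
outer loop
vertex -1.088 -1.811 -5.052
vertex -0.108 -1.411 -4.993
vertex -0.447 -2.374 -4.708
endloop
endfacet
facet normal -0.690 -0.714 0.118
outer loop
vertex -1.088 -1.811 -5.052
vertex -0.447 -2.374 -4.708
vertex -1.512 -1.069 -3.047
endloop
endfacet
facet normal -0.690 -0.714 0.118
outer loop
vertex -1.512 -1.069 -3.047
vertex -0.447 -2.374 -4.708
vertex -0.871 -1.632 -2.703
endloop
endfacet
facet normal -0.195 0.340 0.920
outer loop
vertex -1.512 -1.069 -3.047
vertex -0.871 -1.632 -2.703
vertex -0.532 -0.669 -2.987
endloop
endfacet
facet normal 0.194 -0.341 -0.920
outer loop
vertex -0.447 -2.374 -4.708
vertex -0.108 -1.411 -4.993
vertex 0.449 -2.212 -4.579
endloop
endfacet
facet normal 0.114 -0.924 0.366
outer loop
vertex -0.447 -2.374 -4.708
vertex 0.449 -2.212 -4.579
vertex -0.871 -1.632 -2.703
endloop
endfacet
facet normal 0.114 -0.924 0.366
outer loop
vertex -0.871 -1.632 -2.703
vertex 0.449 -2.212 -4.579
vertex 0.025 -1.47 -2.573
endloop
endfacet
facet normal -0.195 0.340 0.920
outer loop
vertex -0.871 -1.632 -2.703
vertex 0.025 -1.47 -2.573
vertex -0.532 -0.669 -2.987
endloop
endfacet
facet normal 0.195 -0.340 -0.920
outer loop
vertex 0.449 -2.212 -4.579
vertex -0.108 -1.411 -4.993
vertex 0.926 -1.446 -4.761
endloop
endfacet
facet normal 0.833 -0.438 0.338
outer loop
vertex 0.449 -2.212 -4.579
vertex 0.926 -1.446 -4.761
vertex 0.025 -1.47 -2.573
endloop
endfacet
facet normal 0.833 -0.438 0.338
outer loop
vertex 0.025 -1.47 -2.573
vertex 0.926 -1.446 -4.761
vertex 0.501 -0.705 -2.755
endloop
endfacet
facet normal -0.195 0.340 0.920
outer loop
vertex 0.025 -1.47 -2.573
vertex 0.501 -0.705 -2.755
vertex -0.532 -0.669 -2.987
endloop
endfacet
facet normal 0.195 -0.340 -0.920
outer loop
vertex 0.926 -1.446 -4.761
vertex -0.108 -1.411 -4.993
vertex 0.624 -0.654 -5.118
endloop
endfacet
facet normal 0.924 0.378 0.056
outer loop
vertex 0.926 -1.446 -4.761
vertex 0.624 -0.654 -5.118
vertex 0.501 -0.705 -2.755
endloop
endfacet
facet normal 0.925 0.377 0.056
outer loop
vertex 0.501 -0.705 -2.755
vertex 0.624 -0.654 -5.118
vertex 0.2 0.087 -3.112
endloop
endfacet
facet normal -0.195 0.341 0.920
outer loop
vertex 0.501 -0.705 -2.755
vertex 0.2 0.087 -3.112
vertex -0.532 -0.669 -2.987
endloop
endfacet
facet normal -0.576 -0.415 -0.705
outer loop
vertex -2.984 -1.017 -2.597
vertex -3.554 -1.408 -1.901
vertex -3.55 -0.565 -2.401
endloop
endfacet
facet normal 0.539 0.795 -0.277
outer loop
vertex -2.984 -1.017 -2.597
vertex -3.55 -0.565 -2.401
vertex -2.506 -0.652 -0.619
endloop
endfacet
facet normal -0.575 -0.415 -0.705
outer loop
vertex -3.55 -0.565 -2.401
vertex -3.554 -1.408 -1.901
vertex -4.118 -0.606 -1.913
endloop
endfacet
facet normal -0.020 0.998 0.060
outer loop
vertex -3.55 -0.565 -2.401
vertex -4.118 -0.606 -1.913
vertex -2.506 -0.652 -0.619
endloop
endfacet
facet normal -0.576 -0.415 -0.704
outer loop
vertex -4.118 -0.606 -1.913
vertex -3.554 -1.408 -1.901
vertex -4.355 -1.117 -1.418
endloop
endfacet
facet normal -0.419 0.725 0.547
outer loop
vertex -4.118 -0.606 -1.913
vertex -4.355 -1.117 -1.418
vertex -2.506 -0.652 -0.619
endloop
endfacet
facet normal -0.576 -0.415 -0.704
outer loop
vertex -4.355 -1.117 -1.418
vertex -3.554 -1.408 -1.901
vertex -4.123 -1.798 -1.206
endloop
endfacet
facet normal -0.422 0.136 0.897
outer loop
vertex -4.355 -1.117 -1.418
vertex -4.123 -1.798 -1.206
vertex -2.506 -0.652 -0.619
endloop
endfacet
facet normal -0.576 -0.415 -0.704
outer loop
vertex -4.123 -1.798 -1.206
vertex -3.554 -1.408 -1.901
vertex -3.558 -2.251 -1.401
endloop
endfacet
facet normal -0.028 -0.424 0.905
outer loop
vertex -4.123 -1.798 -1.206
vertex -3.558 -2.251 -1.401
vertex -2.506 -0.652 -0.619
endloop
endfacet
facet normal -0.575 -0.415 -0.705
outer loop
vertex -3.558 -2.251 -1.401
vertex -3.554 -1.408 -1.901
vertex -2.99 -2.209 -1.889
endloop
endfacet
facet normal 0.533 -0.628 0.567
outer loop
vertex -3.558 -2.251 -1.401
vertex -2.99 -2.209 -1.889
vertex -2.506 -0.652 -0.619
endloop
endfacet
facet normal -0.576 -0.416 -0.704
outer loop
vertex -2.99 -2.209 -1.889
vertex -3.554 -1.408 -1.901
vertex -2.752 -1.699 -2.385
endloop
endfacet
facet normal 0.931 -0.356 0.081
outer loop
vertex -2.99 -2.209 -1.889
vertex -2.752 -1.699 -2.385
vertex -2.506 -0.652 -0.619
endloop
endfacet
facet normal -0.576 -0.415 -0.705
outer loop
vertex -2.752 -1.699 -2.385
vertex -3.554 -1.408 -1.901
vertex -2.984 -1.017 -2.597
endloop
endfacet
facet normal 0.934 0.234 -0.269
outer loop
vertex -2.752 -1.699 -2.385
vertex -2.984 -1.017 -2.597
vertex -2.506 -0.652 -0.619
endloop
endfacet

endsolid


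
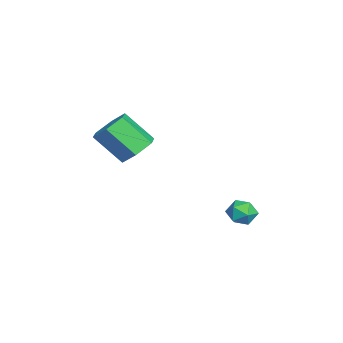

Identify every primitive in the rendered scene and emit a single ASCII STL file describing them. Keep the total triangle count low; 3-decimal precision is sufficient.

solid 
facet normal 0.146 0.677 -0.721
outer loop
vertex 2.154 0.017 3.272
vertex 1.328 0.028 3.115
vertex 1.657 0.558 3.679
endloop
endfacet
facet normal 0.793 0.356 0.495
outer loop
vertex 2.154 0.017 3.272
vertex 1.657 0.558 3.679
vertex 1.917 -1.08 4.441
endloop
endfacet
facet normal 0.793 0.356 0.494
outer loop
vertex 1.917 -1.08 4.441
vertex 1.657 0.558 3.679
vertex 1.42 -0.538 4.848
endloop
endfacet
facet normal -0.146 -0.676 0.722
outer loop
vertex 1.917 -1.08 4.441
vertex 1.42 -0.538 4.848
vertex 1.092 -1.068 4.285
endloop
endfacet
facet normal 0.145 0.677 -0.721
outer loop
vertex 1.657 0.558 3.679
vertex 1.328 0.028 3.115
vertex 0.831 0.569 3.523
endloop
endfacet
facet normal -0.116 0.736 0.667
outer loop
vertex 1.657 0.558 3.679
vertex 0.831 0.569 3.523
vertex 1.42 -0.538 4.848
endloop
endfacet
facet normal -0.116 0.736 0.667
outer loop
vertex 1.42 -0.538 4.848
vertex 0.831 0.569 3.523
vertex 0.595 -0.527 4.692
endloop
endfacet
facet normal -0.146 -0.677 0.722
outer loop
vertex 1.42 -0.538 4.848
vertex 0.595 -0.527 4.692
vertex 1.092 -1.068 4.285
endloop
endfacet
facet normal 0.146 0.678 -0.721
outer loop
vertex 0.831 0.569 3.523
vertex 1.328 0.028 3.115
vertex 0.503 0.04 2.959
endloop
endfacet
facet normal -0.909 0.380 0.172
outer loop
vertex 0.831 0.569 3.523
vertex 0.503 0.04 2.959
vertex 0.595 -0.527 4.692
endloop
endfacet
facet normal -0.909 0.380 0.173
outer loop
vertex 0.595 -0.527 4.692
vertex 0.503 0.04 2.959
vertex 0.266 -1.057 4.128
endloop
endfacet
facet normal -0.146 -0.677 0.721
outer loop
vertex 0.595 -0.527 4.692
vertex 0.266 -1.057 4.128
vertex 1.092 -1.068 4.285
endloop
endfacet
facet normal 0.146 0.676 -0.722
outer loop
vertex 0.503 0.04 2.959
vertex 1.328 0.028 3.115
vertex 1.0 -0.502 2.552
endloop
endfacet
facet normal -0.793 -0.356 -0.495
outer loop
vertex 0.503 0.04 2.959
vertex 1.0 -0.502 2.552
vertex 0.266 -1.057 4.128
endloop
endfacet
facet normal -0.793 -0.356 -0.495
outer loop
vertex 0.266 -1.057 4.128
vertex 1.0 -0.502 2.552
vertex 0.763 -1.598 3.721
endloop
endfacet
facet normal -0.146 -0.677 0.721
outer loop
vertex 0.266 -1.057 4.128
vertex 0.763 -1.598 3.721
vertex 1.092 -1.068 4.285
endloop
endfacet
facet normal 0.146 0.677 -0.722
outer loop
vertex 1.0 -0.502 2.552
vertex 1.328 0.028 3.115
vertex 1.825 -0.513 2.708
endloop
endfacet
facet normal 0.116 -0.736 -0.667
outer loop
vertex 1.0 -0.502 2.552
vertex 1.825 -0.513 2.708
vertex 0.763 -1.598 3.721
endloop
endfacet
facet normal 0.116 -0.736 -0.667
outer loop
vertex 0.763 -1.598 3.721
vertex 1.825 -0.513 2.708
vertex 1.589 -1.609 3.877
endloop
endfacet
facet normal -0.145 -0.677 0.721
outer loop
vertex 0.763 -1.598 3.721
vertex 1.589 -1.609 3.877
vertex 1.092 -1.068 4.285
endloop
endfacet
facet normal 0.146 0.677 -0.721
outer loop
vertex 1.825 -0.513 2.708
vertex 1.328 0.028 3.115
vertex 2.154 0.017 3.272
endloop
endfacet
facet normal 0.909 -0.380 -0.173
outer loop
vertex 1.825 -0.513 2.708
vertex 2.154 0.017 3.272
vertex 1.589 -1.609 3.877
endloop
endfacet
facet normal 0.909 -0.380 -0.172
outer loop
vertex 1.589 -1.609 3.877
vertex 2.154 0.017 3.272
vertex 1.917 -1.08 4.441
endloop
endfacet
facet normal -0.146 -0.678 0.721
outer loop
vertex 1.589 -1.609 3.877
vertex 1.917 -1.08 4.441
vertex 1.092 -1.068 4.285
endloop
endfacet
facet normal -0.520 0.234 0.822
outer loop
vertex 2.344 4.225 0.983
vertex 2.509 3.664 1.247
vertex 2.879 4.181 1.334
endloop
endfacet
facet normal -0.265 0.821 0.506
outer loop
vertex 2.344 4.225 0.983
vertex 2.879 4.181 1.334
vertex 2.881 4.518 0.789
endloop
endfacet
facet normal -0.517 0.841 -0.161
outer loop
vertex 2.344 4.225 0.983
vertex 2.881 4.518 0.789
vertex 2.512 4.21 0.364
endloop
endfacet
facet normal -0.929 0.264 -0.259
outer loop
vertex 2.344 4.225 0.983
vertex 2.512 4.21 0.364
vertex 2.283 3.682 0.647
endloop
endfacet
facet normal -0.931 -0.110 0.347
outer loop
vertex 2.344 4.225 0.983
vertex 2.283 3.682 0.647
vertex 2.509 3.664 1.247
endloop
endfacet
facet normal 0.446 0.761 0.472
outer loop
vertex 2.881 4.518 0.789
vertex 2.879 4.181 1.334
vertex 3.377 4.138 0.933
endloop
endfacet
facet normal 0.032 -0.188 0.982
outer loop
vertex 2.879 4.181 1.334
vertex 2.509 3.664 1.247
vertex 3.148 3.61 1.216
endloop
endfacet
facet normal -0.633 -0.744 0.216
outer loop
vertex 2.509 3.664 1.247
vertex 2.283 3.682 0.647
vertex 2.779 3.302 0.791
endloop
endfacet
facet normal -0.628 -0.138 -0.766
outer loop
vertex 2.283 3.682 0.647
vertex 2.512 4.21 0.364
vertex 2.781 3.639 0.246
endloop
endfacet
facet normal 0.038 0.793 -0.608
outer loop
vertex 2.512 4.21 0.364
vertex 2.881 4.518 0.789
vertex 3.151 4.156 0.333
endloop
endfacet
facet normal 0.929 -0.264 0.259
outer loop
vertex 3.316 3.595 0.597
vertex 3.377 4.138 0.933
vertex 3.148 3.61 1.216
endloop
endfacet
facet normal 0.517 -0.841 0.161
outer loop
vertex 3.316 3.595 0.597
vertex 3.148 3.61 1.216
vertex 2.779 3.302 0.791
endloop
endfacet
facet normal 0.265 -0.821 -0.506
outer loop
vertex 3.316 3.595 0.597
vertex 2.779 3.302 0.791
vertex 2.781 3.639 0.246
endloop
endfacet
facet normal 0.520 -0.234 -0.822
outer loop
vertex 3.316 3.595 0.597
vertex 2.781 3.639 0.246
vertex 3.151 4.156 0.333
endloop
endfacet
facet normal 0.931 0.110 -0.347
outer loop
vertex 3.316 3.595 0.597
vertex 3.151 4.156 0.333
vertex 3.377 4.138 0.933
endloop
endfacet
facet normal 0.628 0.138 0.766
outer loop
vertex 3.148 3.61 1.216
vertex 3.377 4.138 0.933
vertex 2.879 4.181 1.334
endloop
endfacet
facet normal -0.038 -0.793 0.608
outer loop
vertex 2.779 3.302 0.791
vertex 3.148 3.61 1.216
vertex 2.509 3.664 1.247
endloop
endfacet
facet normal -0.446 -0.761 -0.472
outer loop
vertex 2.781 3.639 0.246
vertex 2.779 3.302 0.791
vertex 2.283 3.682 0.647
endloop
endfacet
facet normal -0.032 0.188 -0.982
outer loop
vertex 3.151 4.156 0.333
vertex 2.781 3.639 0.246
vertex 2.512 4.21 0.364
endloop
endfacet
facet normal 0.633 0.744 -0.216
outer loop
vertex 3.377 4.138 0.933
vertex 3.151 4.156 0.333
vertex 2.881 4.518 0.789
endloop
endfacet

endsolid


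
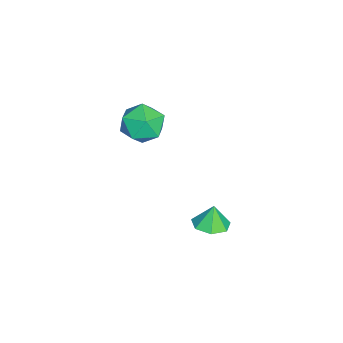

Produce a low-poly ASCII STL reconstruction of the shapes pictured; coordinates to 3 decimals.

solid 
facet normal 0.179 -0.088 -0.980
outer loop
vertex 1.63 4.773 -3.203
vertex 1.138 3.937 -3.218
vertex 0.806 4.837 -3.359
endloop
endfacet
facet normal -0.030 0.858 0.512
outer loop
vertex 1.63 4.773 -3.203
vertex 0.806 4.837 -3.359
vertex 0.922 4.043 -2.022
endloop
endfacet
facet normal 0.178 -0.088 -0.980
outer loop
vertex 0.806 4.837 -3.359
vertex 1.138 3.937 -3.218
vertex 0.231 4.223 -3.408
endloop
endfacet
facet normal -0.680 0.603 0.417
outer loop
vertex 0.806 4.837 -3.359
vertex 0.231 4.223 -3.408
vertex 0.922 4.043 -2.022
endloop
endfacet
facet normal 0.178 -0.088 -0.980
outer loop
vertex 0.231 4.223 -3.408
vertex 1.138 3.937 -3.218
vertex 0.34 3.394 -3.314
endloop
endfacet
facet normal -0.896 -0.068 0.438
outer loop
vertex 0.231 4.223 -3.408
vertex 0.34 3.394 -3.314
vertex 0.922 4.043 -2.022
endloop
endfacet
facet normal 0.177 -0.087 -0.980
outer loop
vertex 0.34 3.394 -3.314
vertex 1.138 3.937 -3.218
vertex 1.05 2.973 -3.148
endloop
endfacet
facet normal -0.516 -0.650 0.559
outer loop
vertex 0.34 3.394 -3.314
vertex 1.05 2.973 -3.148
vertex 0.922 4.043 -2.022
endloop
endfacet
facet normal 0.178 -0.087 -0.980
outer loop
vertex 1.05 2.973 -3.148
vertex 1.138 3.937 -3.218
vertex 1.827 3.278 -3.034
endloop
endfacet
facet normal 0.175 -0.704 0.689
outer loop
vertex 1.05 2.973 -3.148
vertex 1.827 3.278 -3.034
vertex 0.922 4.043 -2.022
endloop
endfacet
facet normal 0.178 -0.088 -0.980
outer loop
vertex 1.827 3.278 -3.034
vertex 1.138 3.937 -3.218
vertex 2.085 4.079 -3.059
endloop
endfacet
facet normal 0.657 -0.189 0.730
outer loop
vertex 1.827 3.278 -3.034
vertex 2.085 4.079 -3.059
vertex 0.922 4.043 -2.022
endloop
endfacet
facet normal 0.178 -0.087 -0.980
outer loop
vertex 2.085 4.079 -3.059
vertex 1.138 3.937 -3.218
vertex 1.63 4.773 -3.203
endloop
endfacet
facet normal 0.565 0.506 0.652
outer loop
vertex 2.085 4.079 -3.059
vertex 1.63 4.773 -3.203
vertex 0.922 4.043 -2.022
endloop
endfacet
facet normal -0.635 0.440 0.635
outer loop
vertex -0.738 0.812 3.557
vertex -0.025 0.478 4.502
vertex 0.162 1.557 3.942
endloop
endfacet
facet normal -0.638 0.770 0.002
outer loop
vertex -0.738 0.812 3.557
vertex 0.162 1.557 3.942
vertex -0.033 1.399 2.737
endloop
endfacet
facet normal -0.819 0.292 -0.495
outer loop
vertex -0.738 0.812 3.557
vertex -0.033 1.399 2.737
vertex -0.341 0.222 2.553
endloop
endfacet
facet normal -0.927 -0.334 -0.170
outer loop
vertex -0.738 0.812 3.557
vertex -0.341 0.222 2.553
vertex -0.336 -0.347 3.644
endloop
endfacet
facet normal -0.814 -0.243 0.528
outer loop
vertex -0.738 0.812 3.557
vertex -0.336 -0.347 3.644
vertex -0.025 0.478 4.502
endloop
endfacet
facet normal 0.027 0.991 -0.134
outer loop
vertex -0.033 1.399 2.737
vertex 0.162 1.557 3.942
vertex 1.116 1.427 3.176
endloop
endfacet
facet normal 0.031 0.456 0.889
outer loop
vertex 0.162 1.557 3.942
vertex -0.025 0.478 4.502
vertex 1.121 0.858 4.267
endloop
endfacet
facet normal -0.258 -0.648 0.717
outer loop
vertex -0.025 0.478 4.502
vertex -0.336 -0.347 3.644
vertex 0.813 -0.319 4.083
endloop
endfacet
facet normal -0.441 -0.797 -0.414
outer loop
vertex -0.336 -0.347 3.644
vertex -0.341 0.222 2.553
vertex 0.618 -0.477 2.878
endloop
endfacet
facet normal -0.264 0.216 -0.940
outer loop
vertex -0.341 0.222 2.553
vertex -0.033 1.399 2.737
vertex 0.805 0.602 2.318
endloop
endfacet
facet normal 0.927 0.334 0.170
outer loop
vertex 1.518 0.268 3.263
vertex 1.116 1.427 3.176
vertex 1.121 0.858 4.267
endloop
endfacet
facet normal 0.819 -0.292 0.495
outer loop
vertex 1.518 0.268 3.263
vertex 1.121 0.858 4.267
vertex 0.813 -0.319 4.083
endloop
endfacet
facet normal 0.638 -0.770 -0.002
outer loop
vertex 1.518 0.268 3.263
vertex 0.813 -0.319 4.083
vertex 0.618 -0.477 2.878
endloop
endfacet
facet normal 0.635 -0.440 -0.635
outer loop
vertex 1.518 0.268 3.263
vertex 0.618 -0.477 2.878
vertex 0.805 0.602 2.318
endloop
endfacet
facet normal 0.814 0.243 -0.528
outer loop
vertex 1.518 0.268 3.263
vertex 0.805 0.602 2.318
vertex 1.116 1.427 3.176
endloop
endfacet
facet normal 0.441 0.797 0.414
outer loop
vertex 1.121 0.858 4.267
vertex 1.116 1.427 3.176
vertex 0.162 1.557 3.942
endloop
endfacet
facet normal 0.264 -0.216 0.940
outer loop
vertex 0.813 -0.319 4.083
vertex 1.121 0.858 4.267
vertex -0.025 0.478 4.502
endloop
endfacet
facet normal -0.027 -0.991 0.134
outer loop
vertex 0.618 -0.477 2.878
vertex 0.813 -0.319 4.083
vertex -0.336 -0.347 3.644
endloop
endfacet
facet normal -0.031 -0.456 -0.889
outer loop
vertex 0.805 0.602 2.318
vertex 0.618 -0.477 2.878
vertex -0.341 0.222 2.553
endloop
endfacet
facet normal 0.258 0.648 -0.717
outer loop
vertex 1.116 1.427 3.176
vertex 0.805 0.602 2.318
vertex -0.033 1.399 2.737
endloop
endfacet

endsolid


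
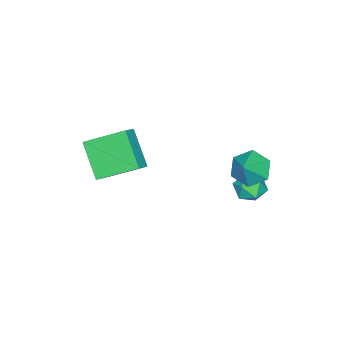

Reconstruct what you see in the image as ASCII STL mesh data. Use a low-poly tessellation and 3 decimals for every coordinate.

solid 
facet normal -0.732 -0.115 -0.672
outer loop
vertex -3.017 0.939 -2.566
vertex -3.546 1.623 -2.107
vertex -2.929 1.881 -2.823
endloop
endfacet
facet normal 0.963 -0.151 -0.222
outer loop
vertex -3.017 0.939 -2.566
vertex -2.929 1.881 -2.823
vertex -2.574 1.777 -1.213
endloop
endfacet
facet normal -0.731 -0.116 -0.672
outer loop
vertex -2.929 1.881 -2.823
vertex -3.546 1.623 -2.107
vertex -3.459 2.565 -2.364
endloop
endfacet
facet normal 0.744 0.658 -0.121
outer loop
vertex -2.929 1.881 -2.823
vertex -3.459 2.565 -2.364
vertex -2.574 1.777 -1.213
endloop
endfacet
facet normal -0.732 -0.116 -0.671
outer loop
vertex -3.459 2.565 -2.364
vertex -3.546 1.623 -2.107
vertex -4.076 2.308 -1.647
endloop
endfacet
facet normal 0.174 0.870 0.462
outer loop
vertex -3.459 2.565 -2.364
vertex -4.076 2.308 -1.647
vertex -2.574 1.777 -1.213
endloop
endfacet
facet normal -0.731 -0.114 -0.672
outer loop
vertex -4.076 2.308 -1.647
vertex -3.546 1.623 -2.107
vertex -4.164 1.366 -1.391
endloop
endfacet
facet normal -0.177 0.273 0.946
outer loop
vertex -4.076 2.308 -1.647
vertex -4.164 1.366 -1.391
vertex -2.574 1.777 -1.213
endloop
endfacet
facet normal -0.731 -0.115 -0.672
outer loop
vertex -4.164 1.366 -1.391
vertex -3.546 1.623 -2.107
vertex -3.634 0.682 -1.85
endloop
endfacet
facet normal 0.043 -0.533 0.845
outer loop
vertex -4.164 1.366 -1.391
vertex -3.634 0.682 -1.85
vertex -2.574 1.777 -1.213
endloop
endfacet
facet normal -0.732 -0.115 -0.672
outer loop
vertex -3.634 0.682 -1.85
vertex -3.546 1.623 -2.107
vertex -3.017 0.939 -2.566
endloop
endfacet
facet normal 0.613 -0.745 0.261
outer loop
vertex -3.634 0.682 -1.85
vertex -3.017 0.939 -2.566
vertex -2.574 1.777 -1.213
endloop
endfacet
facet normal -0.389 0.187 0.902
outer loop
vertex -4.516 1.658 -3.331
vertex -3.917 1.17 -2.972
vertex -3.777 2.002 -3.084
endloop
endfacet
facet normal -0.496 0.736 0.461
outer loop
vertex -4.516 1.658 -3.331
vertex -3.777 2.002 -3.084
vertex -4.126 2.231 -3.826
endloop
endfacet
facet normal -0.862 0.497 -0.104
outer loop
vertex -4.516 1.658 -3.331
vertex -4.126 2.231 -3.826
vertex -4.483 1.539 -4.173
endloop
endfacet
facet normal -0.979 -0.202 -0.010
outer loop
vertex -4.516 1.658 -3.331
vertex -4.483 1.539 -4.173
vertex -4.353 0.883 -3.646
endloop
endfacet
facet normal -0.687 -0.393 0.612
outer loop
vertex -4.516 1.658 -3.331
vertex -4.353 0.883 -3.646
vertex -3.917 1.17 -2.972
endloop
endfacet
facet normal 0.139 0.963 0.232
outer loop
vertex -4.126 2.231 -3.826
vertex -3.777 2.002 -3.084
vertex -3.287 2.097 -3.774
endloop
endfacet
facet normal 0.316 0.074 0.946
outer loop
vertex -3.777 2.002 -3.084
vertex -3.917 1.17 -2.972
vertex -3.157 1.441 -3.247
endloop
endfacet
facet normal -0.167 -0.863 0.476
outer loop
vertex -3.917 1.17 -2.972
vertex -4.353 0.883 -3.646
vertex -3.514 0.749 -3.594
endloop
endfacet
facet normal -0.641 -0.554 -0.531
outer loop
vertex -4.353 0.883 -3.646
vertex -4.483 1.539 -4.173
vertex -3.863 0.978 -4.336
endloop
endfacet
facet normal -0.452 0.575 -0.682
outer loop
vertex -4.483 1.539 -4.173
vertex -4.126 2.231 -3.826
vertex -3.723 1.81 -4.448
endloop
endfacet
facet normal 0.979 0.202 0.010
outer loop
vertex -3.124 1.322 -4.089
vertex -3.287 2.097 -3.774
vertex -3.157 1.441 -3.247
endloop
endfacet
facet normal 0.862 -0.497 0.104
outer loop
vertex -3.124 1.322 -4.089
vertex -3.157 1.441 -3.247
vertex -3.514 0.749 -3.594
endloop
endfacet
facet normal 0.496 -0.736 -0.461
outer loop
vertex -3.124 1.322 -4.089
vertex -3.514 0.749 -3.594
vertex -3.863 0.978 -4.336
endloop
endfacet
facet normal 0.389 -0.187 -0.902
outer loop
vertex -3.124 1.322 -4.089
vertex -3.863 0.978 -4.336
vertex -3.723 1.81 -4.448
endloop
endfacet
facet normal 0.687 0.393 -0.612
outer loop
vertex -3.124 1.322 -4.089
vertex -3.723 1.81 -4.448
vertex -3.287 2.097 -3.774
endloop
endfacet
facet normal 0.641 0.554 0.531
outer loop
vertex -3.157 1.441 -3.247
vertex -3.287 2.097 -3.774
vertex -3.777 2.002 -3.084
endloop
endfacet
facet normal 0.452 -0.575 0.682
outer loop
vertex -3.514 0.749 -3.594
vertex -3.157 1.441 -3.247
vertex -3.917 1.17 -2.972
endloop
endfacet
facet normal -0.139 -0.963 -0.232
outer loop
vertex -3.863 0.978 -4.336
vertex -3.514 0.749 -3.594
vertex -4.353 0.883 -3.646
endloop
endfacet
facet normal -0.316 -0.074 -0.946
outer loop
vertex -3.723 1.81 -4.448
vertex -3.863 0.978 -4.336
vertex -4.483 1.539 -4.173
endloop
endfacet
facet normal 0.167 0.863 -0.476
outer loop
vertex -3.287 2.097 -3.774
vertex -3.723 1.81 -4.448
vertex -4.126 2.231 -3.826
endloop
endfacet
facet normal -0.833 -0.096 -0.545
outer loop
vertex -0.581 -4.821 -0.941
vertex -1.419 -3.114 0.041
vertex 0.224 -3.595 -2.387
endloop
endfacet
facet normal 0.391 -0.798 -0.459
outer loop
vertex 0.999 -3.506 -1.881
vertex -0.581 -4.821 -0.941
vertex 0.224 -3.595 -2.387
endloop
endfacet
facet normal -0.833 -0.095 -0.545
outer loop
vertex 0.224 -3.595 -2.387
vertex -1.419 -3.114 0.041
vertex -0.614 -1.887 -1.405
endloop
endfacet
facet normal 0.390 0.595 -0.702
outer loop
vertex -0.614 -1.887 -1.405
vertex 0.999 -3.506 -1.881
vertex 0.224 -3.595 -2.387
endloop
endfacet
facet normal -0.390 -0.596 0.702
outer loop
vertex -0.581 -4.821 -0.941
vertex -0.644 -3.025 0.547
vertex -1.419 -3.114 0.041
endloop
endfacet
facet normal 0.391 -0.798 -0.459
outer loop
vertex 0.194 -4.733 -0.435
vertex -0.581 -4.821 -0.941
vertex 0.999 -3.506 -1.881
endloop
endfacet
facet normal -0.391 -0.595 0.702
outer loop
vertex 0.194 -4.733 -0.435
vertex -0.644 -3.025 0.547
vertex -0.581 -4.821 -0.941
endloop
endfacet
facet normal -0.391 0.798 0.459
outer loop
vertex -1.419 -3.114 0.041
vertex -0.644 -3.025 0.547
vertex -0.614 -1.887 -1.405
endloop
endfacet
facet normal 0.391 0.596 -0.702
outer loop
vertex 0.161 -1.799 -0.899
vertex 0.999 -3.506 -1.881
vertex -0.614 -1.887 -1.405
endloop
endfacet
facet normal -0.390 0.798 0.459
outer loop
vertex -0.614 -1.887 -1.405
vertex -0.644 -3.025 0.547
vertex 0.161 -1.799 -0.899
endloop
endfacet
facet normal 0.833 0.096 0.545
outer loop
vertex 0.161 -1.799 -0.899
vertex 0.194 -4.733 -0.435
vertex 0.999 -3.506 -1.881
endloop
endfacet
facet normal 0.833 0.096 0.545
outer loop
vertex -0.644 -3.025 0.547
vertex 0.194 -4.733 -0.435
vertex 0.161 -1.799 -0.899
endloop
endfacet

endsolid


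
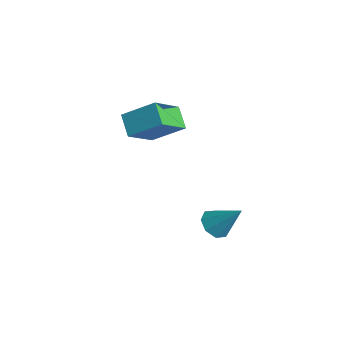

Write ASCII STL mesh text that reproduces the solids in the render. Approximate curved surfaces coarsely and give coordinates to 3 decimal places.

solid 
facet normal -0.543 -0.398 -0.740
outer loop
vertex -0.363 0.877 -4.827
vertex -0.899 0.694 -4.335
vertex -0.754 1.292 -4.763
endloop
endfacet
facet normal 0.660 0.673 -0.334
outer loop
vertex -0.363 0.877 -4.827
vertex -0.754 1.292 -4.763
vertex 0.019 1.366 -3.085
endloop
endfacet
facet normal -0.542 -0.398 -0.740
outer loop
vertex -0.754 1.292 -4.763
vertex -0.899 0.694 -4.335
vertex -1.23 1.357 -4.449
endloop
endfacet
facet normal 0.082 0.993 -0.082
outer loop
vertex -0.754 1.292 -4.763
vertex -1.23 1.357 -4.449
vertex 0.019 1.366 -3.085
endloop
endfacet
facet normal -0.542 -0.398 -0.740
outer loop
vertex -1.23 1.357 -4.449
vertex -0.899 0.694 -4.335
vertex -1.512 1.033 -4.068
endloop
endfacet
facet normal -0.425 0.820 0.383
outer loop
vertex -1.23 1.357 -4.449
vertex -1.512 1.033 -4.068
vertex 0.019 1.366 -3.085
endloop
endfacet
facet normal -0.543 -0.399 -0.739
outer loop
vertex -1.512 1.033 -4.068
vertex -0.899 0.694 -4.335
vertex -1.434 0.51 -3.843
endloop
endfacet
facet normal -0.561 0.255 0.787
outer loop
vertex -1.512 1.033 -4.068
vertex -1.434 0.51 -3.843
vertex 0.019 1.366 -3.085
endloop
endfacet
facet normal -0.543 -0.398 -0.739
outer loop
vertex -1.434 0.51 -3.843
vertex -0.899 0.694 -4.335
vertex -1.043 0.095 -3.907
endloop
endfacet
facet normal -0.248 -0.372 0.895
outer loop
vertex -1.434 0.51 -3.843
vertex -1.043 0.095 -3.907
vertex 0.019 1.366 -3.085
endloop
endfacet
facet normal -0.542 -0.399 -0.740
outer loop
vertex -1.043 0.095 -3.907
vertex -0.899 0.694 -4.335
vertex -0.567 0.031 -4.221
endloop
endfacet
facet normal 0.331 -0.692 0.642
outer loop
vertex -1.043 0.095 -3.907
vertex -0.567 0.031 -4.221
vertex 0.019 1.366 -3.085
endloop
endfacet
facet normal -0.542 -0.399 -0.740
outer loop
vertex -0.567 0.031 -4.221
vertex -0.899 0.694 -4.335
vertex -0.285 0.355 -4.602
endloop
endfacet
facet normal 0.836 -0.519 0.178
outer loop
vertex -0.567 0.031 -4.221
vertex -0.285 0.355 -4.602
vertex 0.019 1.366 -3.085
endloop
endfacet
facet normal -0.542 -0.400 -0.739
outer loop
vertex -0.285 0.355 -4.602
vertex -0.899 0.694 -4.335
vertex -0.363 0.877 -4.827
endloop
endfacet
facet normal 0.973 0.048 -0.227
outer loop
vertex -0.285 0.355 -4.602
vertex -0.363 0.877 -4.827
vertex 0.019 1.366 -3.085
endloop
endfacet
facet normal -0.537 -0.636 -0.555
outer loop
vertex -4.454 -1.65 1.024
vertex -4.957 -0.265 -0.077
vertex -3.544 -1.843 0.365
endloop
endfacet
facet normal 0.274 -0.753 0.598
outer loop
vertex -2.643 -0.775 1.297
vertex -4.454 -1.65 1.024
vertex -3.544 -1.843 0.365
endloop
endfacet
facet normal -0.537 -0.636 -0.555
outer loop
vertex -3.544 -1.843 0.365
vertex -4.957 -0.265 -0.077
vertex -4.047 -0.458 -0.736
endloop
endfacet
facet normal 0.798 -0.169 -0.578
outer loop
vertex -4.047 -0.458 -0.736
vertex -2.643 -0.775 1.297
vertex -3.544 -1.843 0.365
endloop
endfacet
facet normal -0.798 0.169 0.578
outer loop
vertex -4.454 -1.65 1.024
vertex -4.056 0.803 0.855
vertex -4.957 -0.265 -0.077
endloop
endfacet
facet normal 0.274 -0.753 0.598
outer loop
vertex -3.553 -0.582 1.956
vertex -4.454 -1.65 1.024
vertex -2.643 -0.775 1.297
endloop
endfacet
facet normal -0.798 0.169 0.578
outer loop
vertex -3.553 -0.582 1.956
vertex -4.056 0.803 0.855
vertex -4.454 -1.65 1.024
endloop
endfacet
facet normal -0.274 0.753 -0.598
outer loop
vertex -4.957 -0.265 -0.077
vertex -4.056 0.803 0.855
vertex -4.047 -0.458 -0.736
endloop
endfacet
facet normal 0.798 -0.169 -0.578
outer loop
vertex -3.146 0.61 0.196
vertex -2.643 -0.775 1.297
vertex -4.047 -0.458 -0.736
endloop
endfacet
facet normal -0.274 0.753 -0.598
outer loop
vertex -4.047 -0.458 -0.736
vertex -4.056 0.803 0.855
vertex -3.146 0.61 0.196
endloop
endfacet
facet normal 0.537 0.636 0.555
outer loop
vertex -3.146 0.61 0.196
vertex -3.553 -0.582 1.956
vertex -2.643 -0.775 1.297
endloop
endfacet
facet normal 0.537 0.636 0.555
outer loop
vertex -4.056 0.803 0.855
vertex -3.553 -0.582 1.956
vertex -3.146 0.61 0.196
endloop
endfacet

endsolid


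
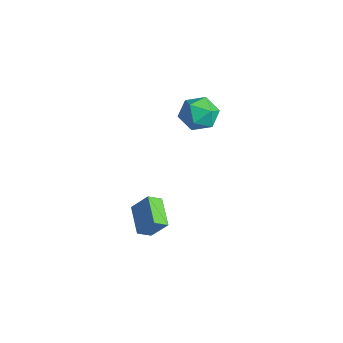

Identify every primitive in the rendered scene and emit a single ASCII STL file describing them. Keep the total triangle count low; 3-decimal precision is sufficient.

solid 
facet normal -0.439 -0.465 -0.769
outer loop
vertex -2.291 -0.583 -2.459
vertex -2.283 0.142 -2.902
vertex -0.781 -0.979 -3.082
endloop
endfacet
facet normal -0.009 -0.854 0.520
outer loop
vertex -0.197 -0.362 -2.058
vertex -2.291 -0.583 -2.459
vertex -0.781 -0.979 -3.082
endloop
endfacet
facet normal -0.439 -0.464 -0.769
outer loop
vertex -0.781 -0.979 -3.082
vertex -2.283 0.142 -2.902
vertex -0.773 -0.254 -3.524
endloop
endfacet
facet normal 0.898 -0.236 -0.370
outer loop
vertex -0.773 -0.254 -3.524
vertex -0.197 -0.362 -2.058
vertex -0.781 -0.979 -3.082
endloop
endfacet
facet normal -0.898 0.236 0.370
outer loop
vertex -2.291 -0.583 -2.459
vertex -1.699 0.759 -1.878
vertex -2.283 0.142 -2.902
endloop
endfacet
facet normal -0.010 -0.854 0.520
outer loop
vertex -1.707 0.034 -1.436
vertex -2.291 -0.583 -2.459
vertex -0.197 -0.362 -2.058
endloop
endfacet
facet normal -0.898 0.236 0.371
outer loop
vertex -1.707 0.034 -1.436
vertex -1.699 0.759 -1.878
vertex -2.291 -0.583 -2.459
endloop
endfacet
facet normal 0.010 0.854 -0.520
outer loop
vertex -2.283 0.142 -2.902
vertex -1.699 0.759 -1.878
vertex -0.773 -0.254 -3.524
endloop
endfacet
facet normal 0.898 -0.236 -0.370
outer loop
vertex -0.189 0.363 -2.501
vertex -0.197 -0.362 -2.058
vertex -0.773 -0.254 -3.524
endloop
endfacet
facet normal 0.009 0.854 -0.520
outer loop
vertex -0.773 -0.254 -3.524
vertex -1.699 0.759 -1.878
vertex -0.189 0.363 -2.501
endloop
endfacet
facet normal 0.439 0.465 0.769
outer loop
vertex -0.189 0.363 -2.501
vertex -1.707 0.034 -1.436
vertex -0.197 -0.362 -2.058
endloop
endfacet
facet normal 0.439 0.464 0.769
outer loop
vertex -1.699 0.759 -1.878
vertex -1.707 0.034 -1.436
vertex -0.189 0.363 -2.501
endloop
endfacet
facet normal -0.411 -0.739 0.534
outer loop
vertex -2.807 2.518 3.933
vertex -2.176 1.816 3.447
vertex -1.856 2.286 4.344
endloop
endfacet
facet normal -0.419 -0.127 0.899
outer loop
vertex -2.807 2.518 3.933
vertex -1.856 2.286 4.344
vertex -2.196 3.292 4.327
endloop
endfacet
facet normal -0.781 0.354 0.515
outer loop
vertex -2.807 2.518 3.933
vertex -2.196 3.292 4.327
vertex -2.726 3.444 3.42
endloop
endfacet
facet normal -0.995 0.039 -0.087
outer loop
vertex -2.807 2.518 3.933
vertex -2.726 3.444 3.42
vertex -2.714 2.532 2.876
endloop
endfacet
facet normal -0.767 -0.637 -0.076
outer loop
vertex -2.807 2.518 3.933
vertex -2.714 2.532 2.876
vertex -2.176 1.816 3.447
endloop
endfacet
facet normal 0.254 0.102 0.962
outer loop
vertex -2.196 3.292 4.327
vertex -1.856 2.286 4.344
vertex -1.186 3.068 4.084
endloop
endfacet
facet normal 0.267 -0.889 0.371
outer loop
vertex -1.856 2.286 4.344
vertex -2.176 1.816 3.447
vertex -1.174 2.156 3.54
endloop
endfacet
facet normal -0.309 -0.724 -0.617
outer loop
vertex -2.176 1.816 3.447
vertex -2.714 2.532 2.876
vertex -1.704 2.308 2.633
endloop
endfacet
facet normal -0.678 0.370 -0.635
outer loop
vertex -2.714 2.532 2.876
vertex -2.726 3.444 3.42
vertex -2.044 3.314 2.616
endloop
endfacet
facet normal -0.330 0.880 0.341
outer loop
vertex -2.726 3.444 3.42
vertex -2.196 3.292 4.327
vertex -1.724 3.784 3.513
endloop
endfacet
facet normal 0.995 -0.039 0.087
outer loop
vertex -1.093 3.082 3.027
vertex -1.186 3.068 4.084
vertex -1.174 2.156 3.54
endloop
endfacet
facet normal 0.781 -0.354 -0.515
outer loop
vertex -1.093 3.082 3.027
vertex -1.174 2.156 3.54
vertex -1.704 2.308 2.633
endloop
endfacet
facet normal 0.419 0.127 -0.899
outer loop
vertex -1.093 3.082 3.027
vertex -1.704 2.308 2.633
vertex -2.044 3.314 2.616
endloop
endfacet
facet normal 0.411 0.739 -0.534
outer loop
vertex -1.093 3.082 3.027
vertex -2.044 3.314 2.616
vertex -1.724 3.784 3.513
endloop
endfacet
facet normal 0.767 0.637 0.076
outer loop
vertex -1.093 3.082 3.027
vertex -1.724 3.784 3.513
vertex -1.186 3.068 4.084
endloop
endfacet
facet normal 0.678 -0.370 0.635
outer loop
vertex -1.174 2.156 3.54
vertex -1.186 3.068 4.084
vertex -1.856 2.286 4.344
endloop
endfacet
facet normal 0.330 -0.880 -0.341
outer loop
vertex -1.704 2.308 2.633
vertex -1.174 2.156 3.54
vertex -2.176 1.816 3.447
endloop
endfacet
facet normal -0.254 -0.102 -0.962
outer loop
vertex -2.044 3.314 2.616
vertex -1.704 2.308 2.633
vertex -2.714 2.532 2.876
endloop
endfacet
facet normal -0.267 0.889 -0.371
outer loop
vertex -1.724 3.784 3.513
vertex -2.044 3.314 2.616
vertex -2.726 3.444 3.42
endloop
endfacet
facet normal 0.309 0.724 0.617
outer loop
vertex -1.186 3.068 4.084
vertex -1.724 3.784 3.513
vertex -2.196 3.292 4.327
endloop
endfacet

endsolid
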